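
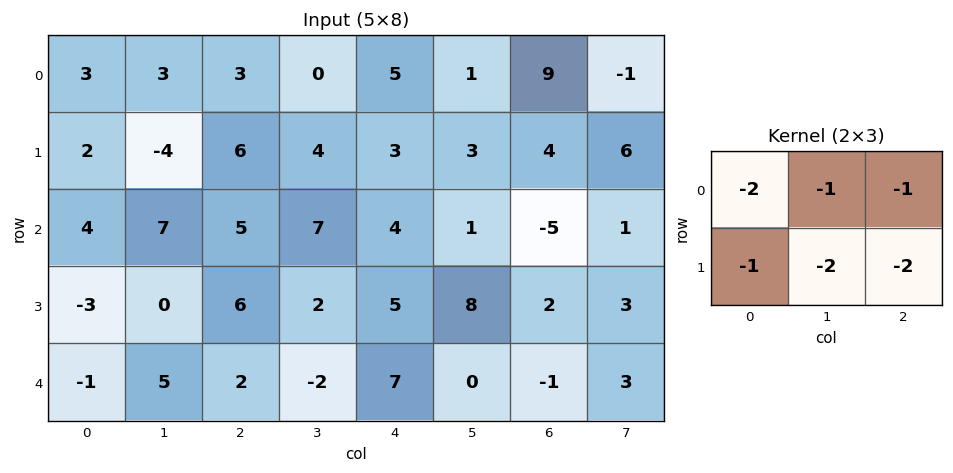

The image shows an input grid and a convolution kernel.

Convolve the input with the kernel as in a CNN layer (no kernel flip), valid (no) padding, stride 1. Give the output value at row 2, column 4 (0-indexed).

The receptive field on the input at this output position is [4 1 -5 / 5 8 2]. Elementwise product with the kernel and sum: 4·-2 + 1·-1 + -5·-1 + 5·-1 + 8·-2 + 2·-2.

-29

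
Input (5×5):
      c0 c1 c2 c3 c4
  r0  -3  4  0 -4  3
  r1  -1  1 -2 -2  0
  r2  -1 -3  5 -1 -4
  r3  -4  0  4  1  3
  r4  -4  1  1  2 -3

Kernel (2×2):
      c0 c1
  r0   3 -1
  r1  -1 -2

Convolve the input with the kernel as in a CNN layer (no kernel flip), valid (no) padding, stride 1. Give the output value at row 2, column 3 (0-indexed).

-6

The receptive field on the input at this output position is [-1 -4 / 1 3]. Elementwise product with the kernel and sum: -1·3 + -4·-1 + 1·-1 + 3·-2.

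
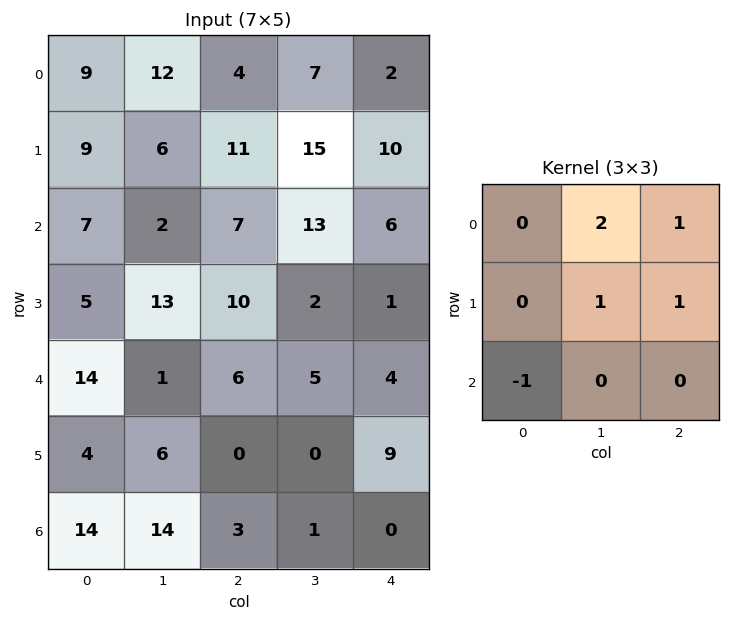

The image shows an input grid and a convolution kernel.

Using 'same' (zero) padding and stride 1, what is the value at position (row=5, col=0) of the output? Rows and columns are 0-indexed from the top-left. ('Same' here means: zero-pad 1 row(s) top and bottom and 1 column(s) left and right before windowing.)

39

The receptive field on the zero-padded input at this output position is [0 14 1 / 0 4 6 / 0 14 14]. Elementwise product with the kernel and sum: 14·2 + 1·1 + 4·1 + 6·1 + 0·-1.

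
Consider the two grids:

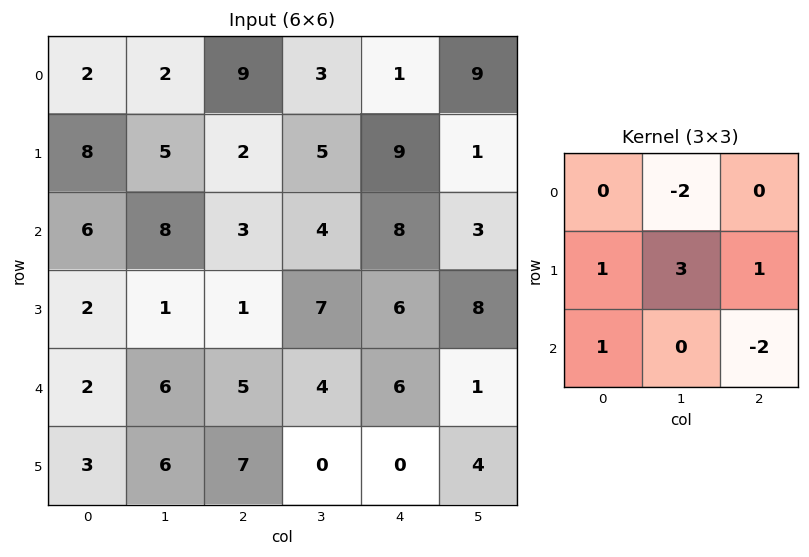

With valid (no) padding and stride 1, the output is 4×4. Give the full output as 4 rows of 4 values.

Output[0,0]: The receptive field on the input at this output position is [2 2 9 / 8 5 2 / 6 8 3]. Elementwise product with the kernel and sum: 2·-2 + 8·1 + 5·3 + 2·1 + 6·1 + 3·-2.

21 -2 7 29
23 4 2 4
-18 3 13 19
12 29 16 3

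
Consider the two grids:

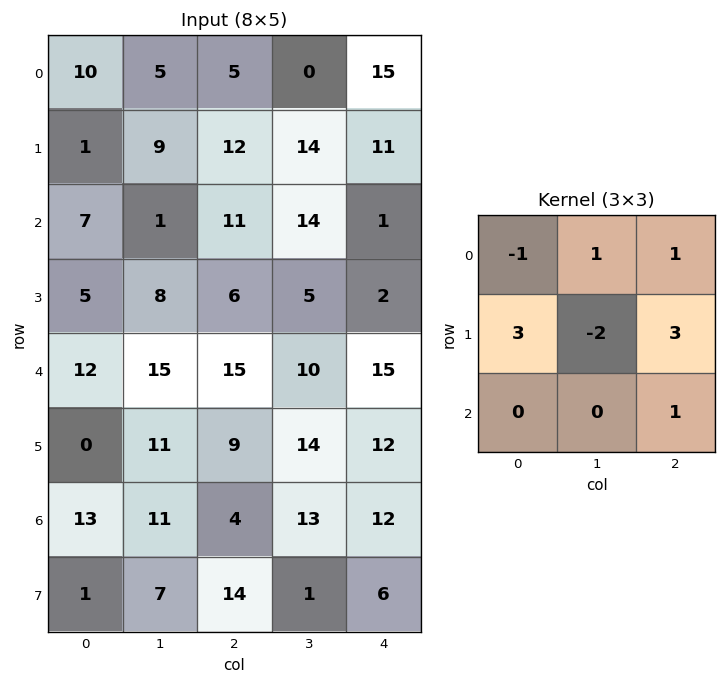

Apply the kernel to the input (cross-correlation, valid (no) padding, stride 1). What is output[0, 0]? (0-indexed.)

32

The receptive field on the input at this output position is [10 5 5 / 1 9 12 / 7 1 11]. Elementwise product with the kernel and sum: 10·-1 + 5·1 + 5·1 + 1·3 + 9·-2 + 12·3 + 11·1.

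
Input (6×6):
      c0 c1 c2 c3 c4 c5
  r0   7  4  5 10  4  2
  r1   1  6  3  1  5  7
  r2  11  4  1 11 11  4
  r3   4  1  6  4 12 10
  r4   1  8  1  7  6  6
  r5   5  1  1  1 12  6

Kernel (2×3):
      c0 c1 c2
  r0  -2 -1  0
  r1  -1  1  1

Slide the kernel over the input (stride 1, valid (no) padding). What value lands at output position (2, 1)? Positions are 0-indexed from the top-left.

0

The receptive field on the input at this output position is [4 1 11 / 1 6 4]. Elementwise product with the kernel and sum: 4·-2 + 1·-1 + 1·-1 + 6·1 + 4·1.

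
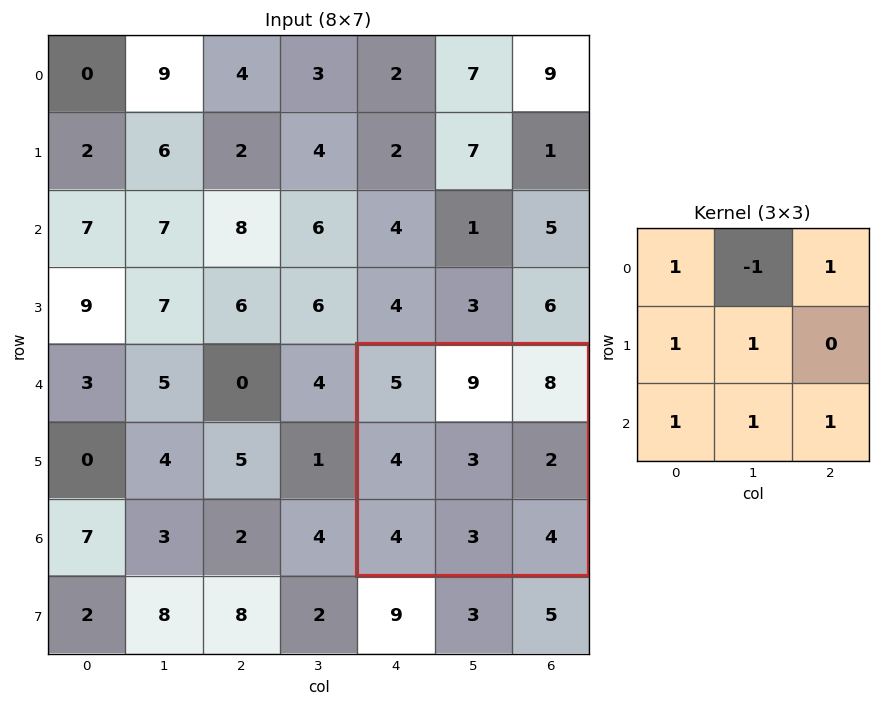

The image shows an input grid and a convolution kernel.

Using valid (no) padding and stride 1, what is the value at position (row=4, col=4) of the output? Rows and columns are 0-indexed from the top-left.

22

The receptive field on the input at this output position is [5 9 8 / 4 3 2 / 4 3 4]. Elementwise product with the kernel and sum: 5·1 + 9·-1 + 8·1 + 4·1 + 3·1 + 4·1 + 3·1 + 4·1.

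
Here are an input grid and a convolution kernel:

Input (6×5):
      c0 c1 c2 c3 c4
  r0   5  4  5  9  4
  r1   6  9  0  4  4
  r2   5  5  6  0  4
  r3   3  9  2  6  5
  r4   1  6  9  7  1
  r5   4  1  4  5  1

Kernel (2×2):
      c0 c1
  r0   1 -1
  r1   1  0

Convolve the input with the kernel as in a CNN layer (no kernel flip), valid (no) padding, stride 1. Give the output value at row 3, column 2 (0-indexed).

5

The receptive field on the input at this output position is [2 6 / 9 7]. Elementwise product with the kernel and sum: 2·1 + 6·-1 + 9·1.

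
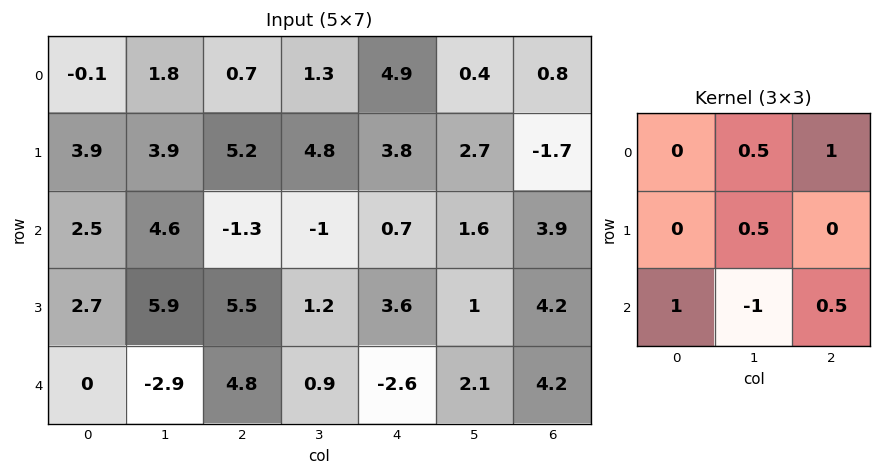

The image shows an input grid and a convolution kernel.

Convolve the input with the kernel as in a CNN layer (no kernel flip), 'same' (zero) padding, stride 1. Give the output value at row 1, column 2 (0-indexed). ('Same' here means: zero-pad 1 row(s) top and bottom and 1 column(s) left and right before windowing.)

The receptive field on the zero-padded input at this output position is [1.8 0.7 1.3 / 3.9 5.2 4.8 / 4.6 -1.3 -1]. Elementwise product with the kernel and sum: 0.7·0.5 + 1.3·1 + 5.2·0.5 + 4.6·1 + -1.3·-1 + -1·0.5.

9.65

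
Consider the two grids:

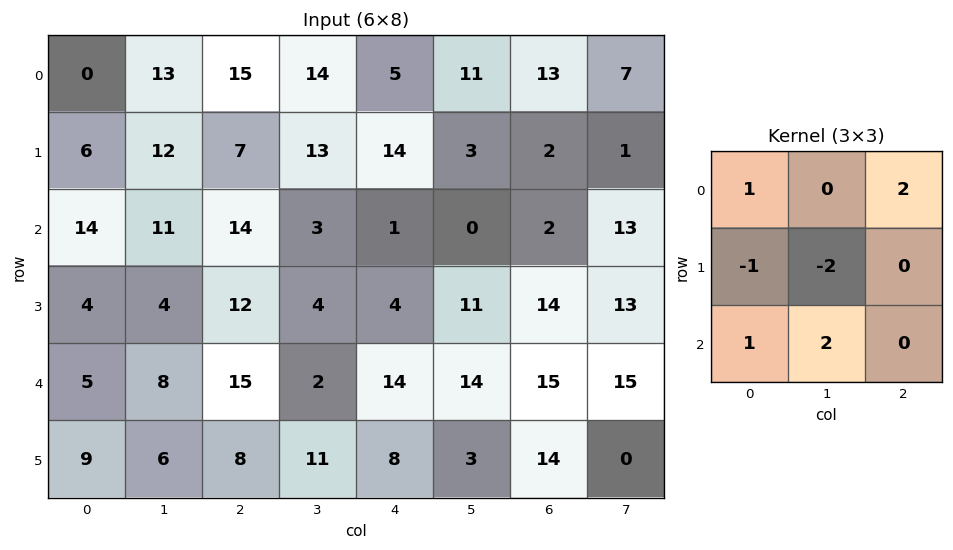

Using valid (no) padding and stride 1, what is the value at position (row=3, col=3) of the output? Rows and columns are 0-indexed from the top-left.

The receptive field on the input at this output position is [4 4 11 / 2 14 14 / 11 8 3]. Elementwise product with the kernel and sum: 4·1 + 11·2 + 2·-1 + 14·-2 + 11·1 + 8·2.

23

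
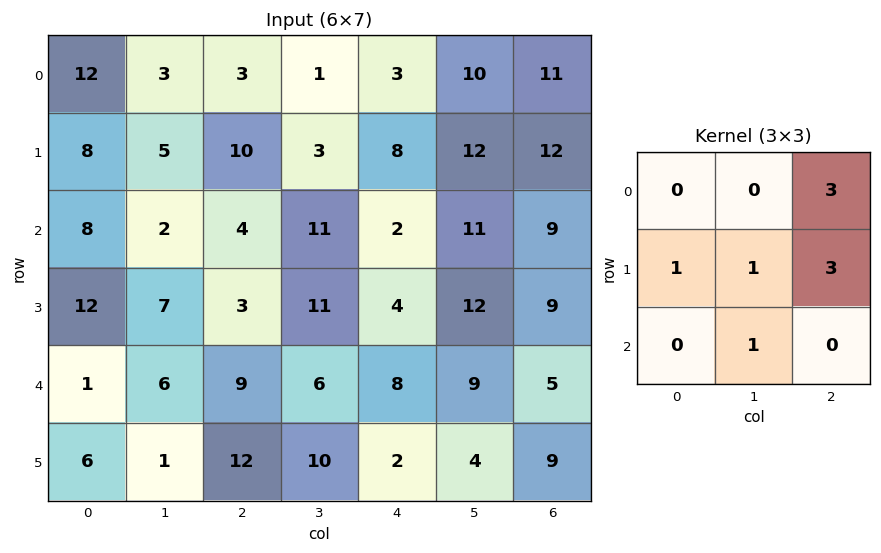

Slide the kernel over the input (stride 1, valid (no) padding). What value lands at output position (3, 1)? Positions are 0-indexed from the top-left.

78

The receptive field on the input at this output position is [7 3 11 / 6 9 6 / 1 12 10]. Elementwise product with the kernel and sum: 11·3 + 6·1 + 9·1 + 6·3 + 12·1.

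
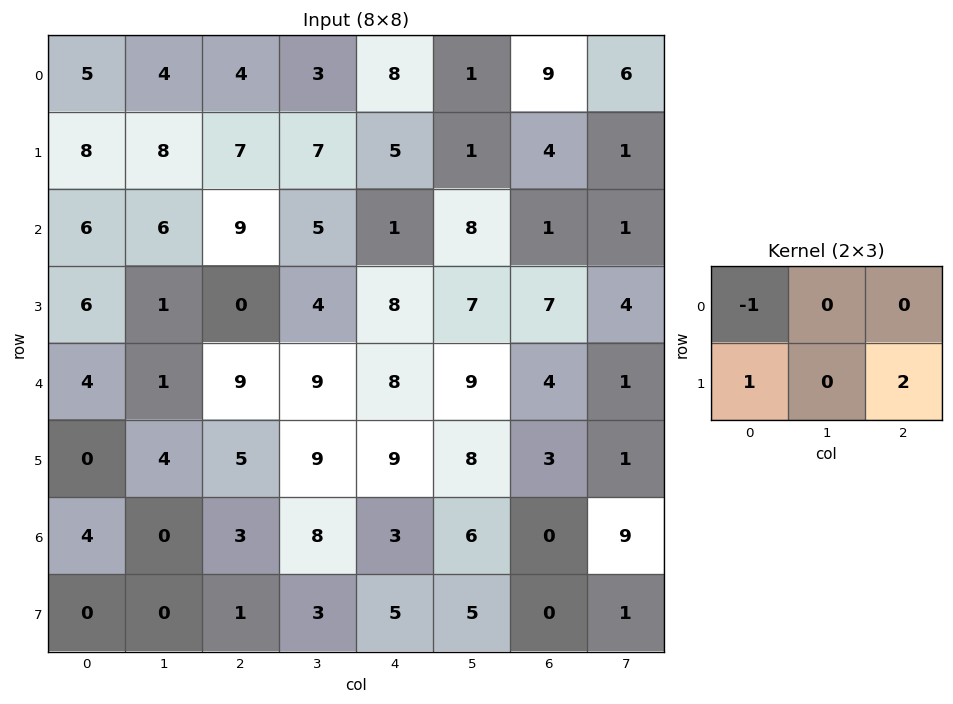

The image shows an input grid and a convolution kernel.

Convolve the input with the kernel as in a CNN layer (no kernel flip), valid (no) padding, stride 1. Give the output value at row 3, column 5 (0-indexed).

4

The receptive field on the input at this output position is [7 7 4 / 9 4 1]. Elementwise product with the kernel and sum: 7·-1 + 9·1 + 1·2.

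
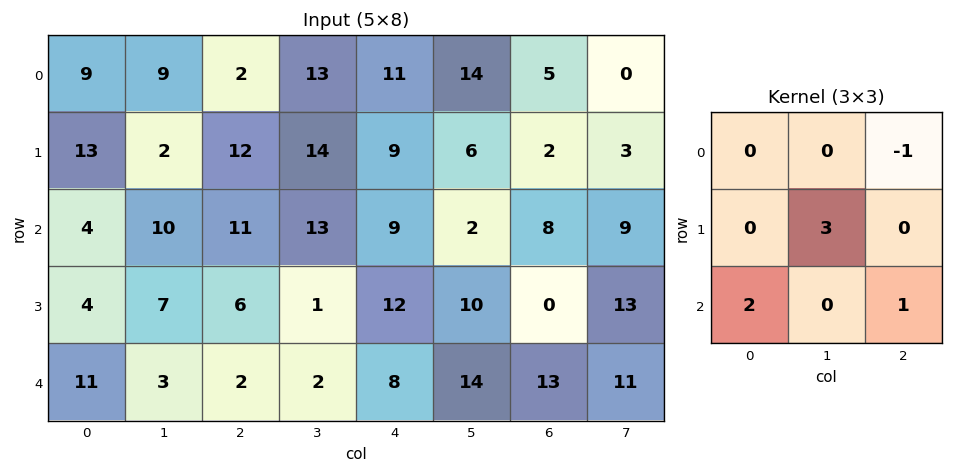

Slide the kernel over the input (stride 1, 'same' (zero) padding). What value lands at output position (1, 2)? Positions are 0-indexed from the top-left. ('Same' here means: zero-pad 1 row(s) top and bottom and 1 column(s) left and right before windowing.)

The receptive field on the zero-padded input at this output position is [9 2 13 / 2 12 14 / 10 11 13]. Elementwise product with the kernel and sum: 13·-1 + 12·3 + 10·2 + 13·1.

56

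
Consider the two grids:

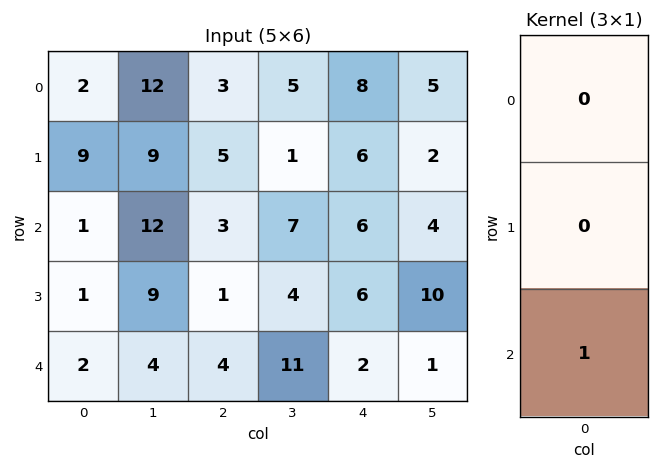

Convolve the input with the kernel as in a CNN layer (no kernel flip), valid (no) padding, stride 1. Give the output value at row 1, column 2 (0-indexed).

The receptive field on the input at this output position is [5 / 3 / 1]. Elementwise product with the kernel and sum: 1·1.

1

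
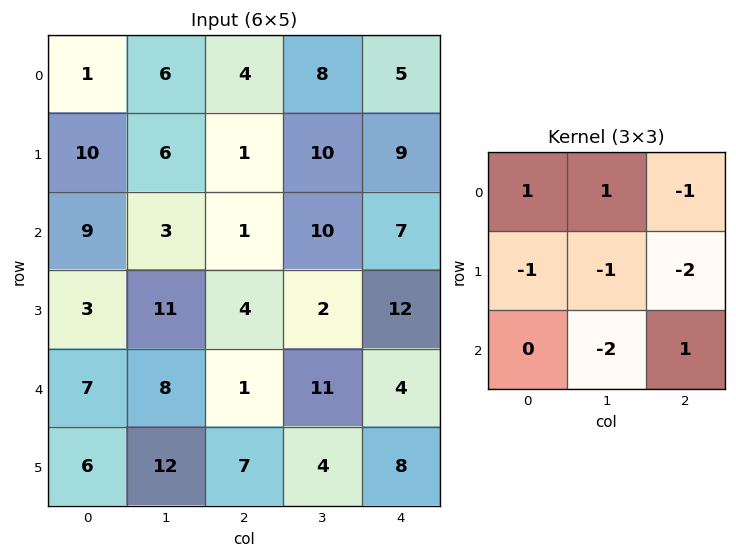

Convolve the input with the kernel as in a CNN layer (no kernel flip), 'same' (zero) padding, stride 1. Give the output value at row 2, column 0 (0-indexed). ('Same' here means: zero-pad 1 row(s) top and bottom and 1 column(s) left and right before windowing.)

The receptive field on the zero-padded input at this output position is [0 10 6 / 0 9 3 / 0 3 11]. Elementwise product with the kernel and sum: 0·1 + 10·1 + 6·-1 + 0·-1 + 9·-1 + 3·-2 + 3·-2 + 11·1.

-6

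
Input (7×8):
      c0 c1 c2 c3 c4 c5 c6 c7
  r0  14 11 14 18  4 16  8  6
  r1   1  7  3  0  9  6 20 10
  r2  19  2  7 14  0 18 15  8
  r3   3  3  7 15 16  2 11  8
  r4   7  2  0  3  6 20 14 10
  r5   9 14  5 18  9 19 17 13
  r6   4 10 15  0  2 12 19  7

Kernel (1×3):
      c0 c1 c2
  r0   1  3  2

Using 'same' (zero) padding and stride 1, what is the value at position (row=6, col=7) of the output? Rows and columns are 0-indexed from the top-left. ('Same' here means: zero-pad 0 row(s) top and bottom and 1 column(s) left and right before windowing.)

The receptive field on the zero-padded input at this output position is [19 7 0]. Elementwise product with the kernel and sum: 19·1 + 7·3 + 0·2.

40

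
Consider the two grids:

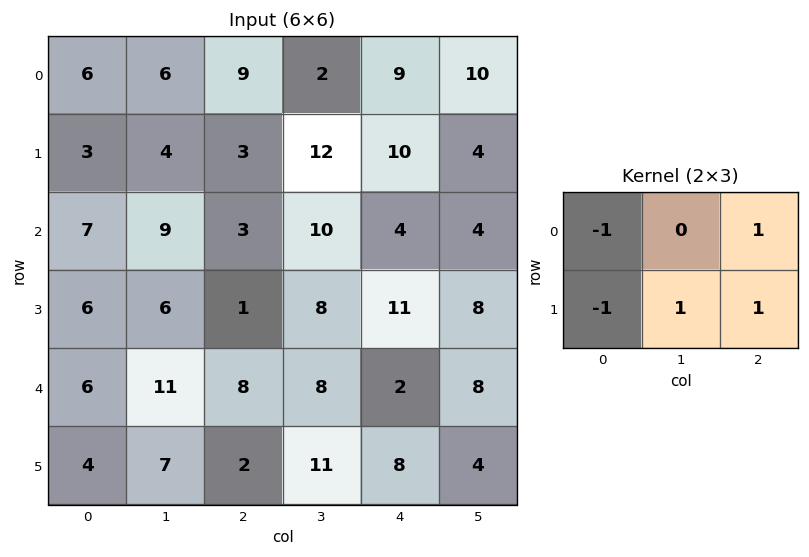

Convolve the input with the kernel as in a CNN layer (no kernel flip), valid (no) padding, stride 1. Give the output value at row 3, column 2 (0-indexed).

12

The receptive field on the input at this output position is [1 8 11 / 8 8 2]. Elementwise product with the kernel and sum: 1·-1 + 11·1 + 8·-1 + 8·1 + 2·1.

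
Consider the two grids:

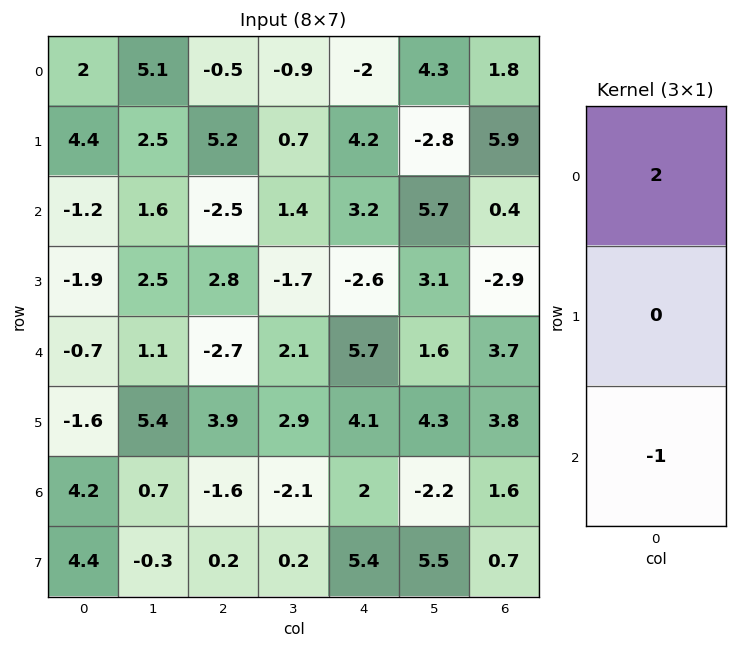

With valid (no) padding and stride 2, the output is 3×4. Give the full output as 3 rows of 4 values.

5.2 1.5 -7.2 3.2
-1.7 -2.3 0.7 -2.9
-5.6 -3.8 9.4 5.8

Output[0,0]: The receptive field on the input at this output position is [2 / 4.4 / -1.2]. Elementwise product with the kernel and sum: 2·2 + -1.2·-1.
Output[0,1]: The receptive field on the input at this output position is [-0.5 / 5.2 / -2.5]. Elementwise product with the kernel and sum: -0.5·2 + -2.5·-1.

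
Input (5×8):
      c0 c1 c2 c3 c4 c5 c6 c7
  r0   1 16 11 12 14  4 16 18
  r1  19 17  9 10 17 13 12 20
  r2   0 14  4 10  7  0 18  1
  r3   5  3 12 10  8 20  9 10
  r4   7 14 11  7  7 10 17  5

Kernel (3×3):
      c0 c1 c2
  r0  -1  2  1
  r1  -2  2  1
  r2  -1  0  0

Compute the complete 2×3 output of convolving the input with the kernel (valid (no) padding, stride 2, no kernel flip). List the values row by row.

Output[0,0]: The receptive field on the input at this output position is [1 16 11 / 19 17 9 / 0 14 4]. Elementwise product with the kernel and sum: 1·-1 + 16·2 + 11·1 + 19·-2 + 17·2 + 9·1 + 0·-1.

47 42 7
33 16 37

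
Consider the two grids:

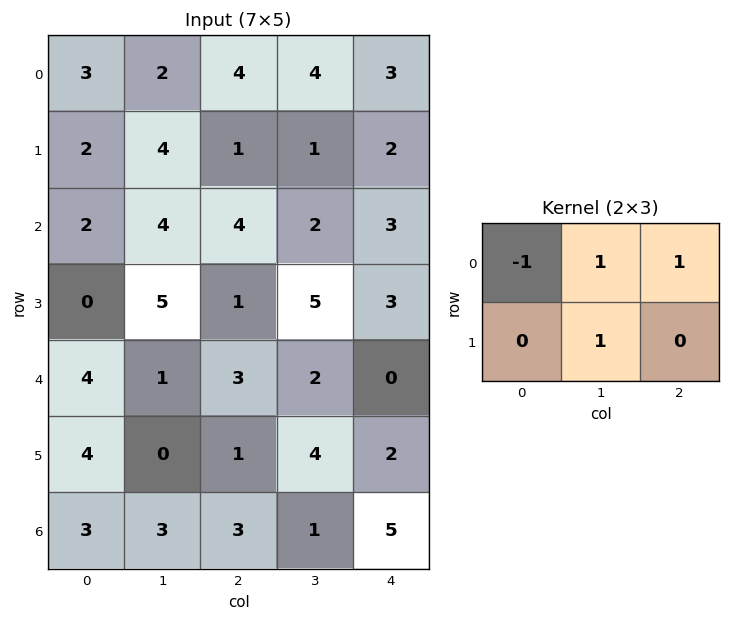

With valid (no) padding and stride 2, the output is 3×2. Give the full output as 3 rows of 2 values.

Output[0,0]: The receptive field on the input at this output position is [3 2 4 / 2 4 1]. Elementwise product with the kernel and sum: 3·-1 + 2·1 + 4·1 + 4·1.
Output[0,1]: The receptive field on the input at this output position is [4 4 3 / 1 1 2]. Elementwise product with the kernel and sum: 4·-1 + 4·1 + 3·1 + 1·1.

7 4
11 6
0 3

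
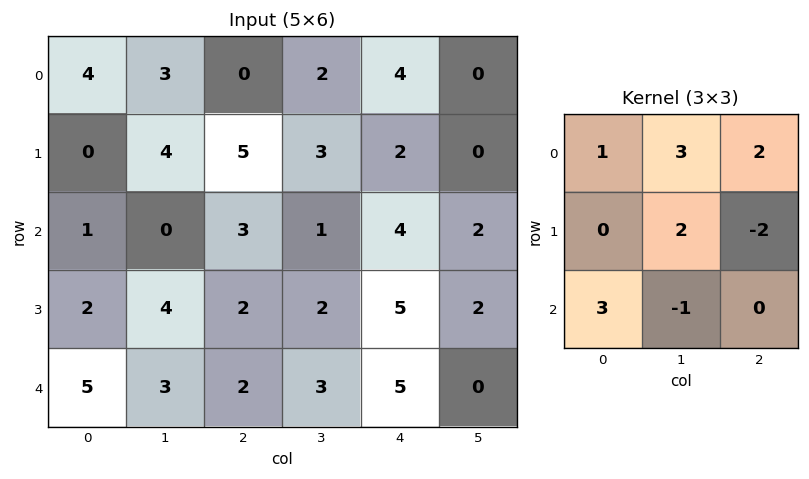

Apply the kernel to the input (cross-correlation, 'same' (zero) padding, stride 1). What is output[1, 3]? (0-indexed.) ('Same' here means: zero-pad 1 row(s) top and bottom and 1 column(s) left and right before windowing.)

24

The receptive field on the zero-padded input at this output position is [0 2 4 / 5 3 2 / 3 1 4]. Elementwise product with the kernel and sum: 0·1 + 2·3 + 4·2 + 3·2 + 2·-2 + 3·3 + 1·-1.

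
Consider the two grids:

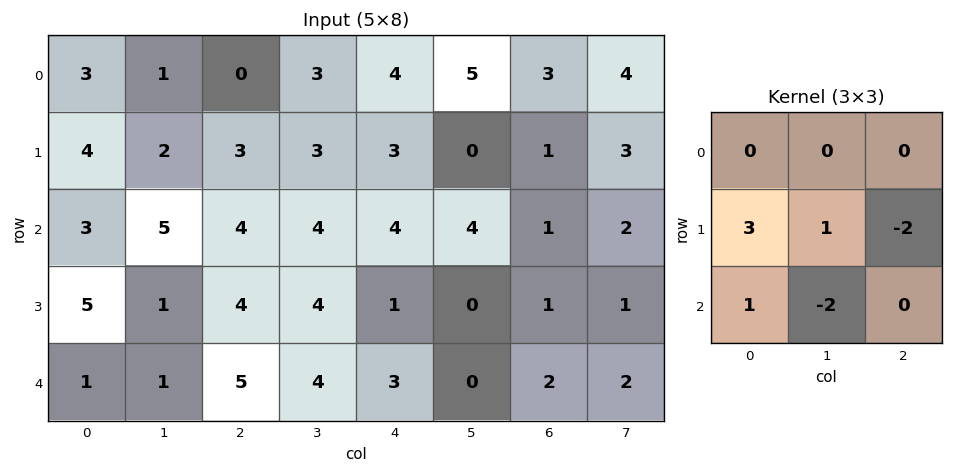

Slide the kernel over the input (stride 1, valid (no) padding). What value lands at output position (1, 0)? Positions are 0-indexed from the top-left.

9

The receptive field on the input at this output position is [4 2 3 / 3 5 4 / 5 1 4]. Elementwise product with the kernel and sum: 3·3 + 5·1 + 4·-2 + 5·1 + 1·-2.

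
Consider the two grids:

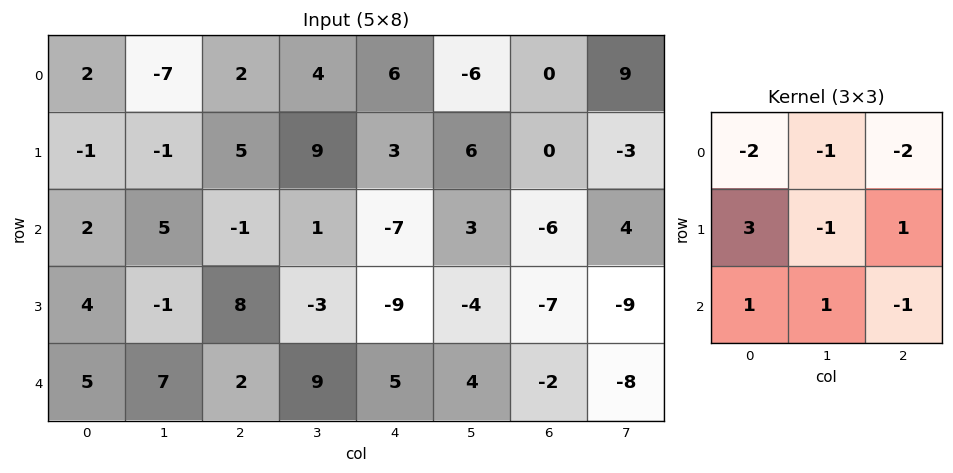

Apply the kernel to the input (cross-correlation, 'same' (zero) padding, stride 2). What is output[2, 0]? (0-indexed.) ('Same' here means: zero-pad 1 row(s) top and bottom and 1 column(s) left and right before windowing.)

The receptive field on the zero-padded input at this output position is [0 4 -1 / 0 5 7 / 0 0 0]. Elementwise product with the kernel and sum: 0·-2 + 4·-1 + -1·-2 + 0·3 + 5·-1 + 7·1 + 0·1 + 0·1 + 0·-1.

0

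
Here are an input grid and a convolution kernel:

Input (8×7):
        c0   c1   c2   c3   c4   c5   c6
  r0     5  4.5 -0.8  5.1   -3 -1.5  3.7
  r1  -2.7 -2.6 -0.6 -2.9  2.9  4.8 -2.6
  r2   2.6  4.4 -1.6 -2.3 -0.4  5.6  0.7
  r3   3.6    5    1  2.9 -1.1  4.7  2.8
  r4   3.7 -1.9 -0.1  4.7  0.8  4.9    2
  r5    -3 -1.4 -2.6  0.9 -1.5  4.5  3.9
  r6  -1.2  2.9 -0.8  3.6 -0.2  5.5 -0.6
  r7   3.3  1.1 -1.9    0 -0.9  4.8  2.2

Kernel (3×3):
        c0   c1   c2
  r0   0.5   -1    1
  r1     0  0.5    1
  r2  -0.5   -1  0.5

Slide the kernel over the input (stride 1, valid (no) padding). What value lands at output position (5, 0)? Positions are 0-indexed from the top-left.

The receptive field on the input at this output position is [-3 -1.4 -2.6 / -1.2 2.9 -0.8 / 3.3 1.1 -1.9]. Elementwise product with the kernel and sum: -3·0.5 + -1.4·-1 + -2.6·1 + 2.9·0.5 + -0.8·1 + 3.3·-0.5 + 1.1·-1 + -1.9·0.5.

-5.75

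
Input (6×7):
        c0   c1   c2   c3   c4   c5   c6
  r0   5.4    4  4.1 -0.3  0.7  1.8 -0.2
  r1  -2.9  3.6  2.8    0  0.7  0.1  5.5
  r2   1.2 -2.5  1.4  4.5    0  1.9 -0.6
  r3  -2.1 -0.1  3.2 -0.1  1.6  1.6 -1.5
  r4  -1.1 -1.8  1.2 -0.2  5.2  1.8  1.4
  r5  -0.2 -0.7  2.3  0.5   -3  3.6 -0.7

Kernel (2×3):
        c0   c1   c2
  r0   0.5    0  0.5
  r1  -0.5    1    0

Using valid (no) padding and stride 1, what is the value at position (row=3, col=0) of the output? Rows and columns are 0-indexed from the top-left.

The receptive field on the input at this output position is [-2.1 -0.1 3.2 / -1.1 -1.8 1.2]. Elementwise product with the kernel and sum: -2.1·0.5 + 3.2·0.5 + -1.1·-0.5 + -1.8·1.

-0.7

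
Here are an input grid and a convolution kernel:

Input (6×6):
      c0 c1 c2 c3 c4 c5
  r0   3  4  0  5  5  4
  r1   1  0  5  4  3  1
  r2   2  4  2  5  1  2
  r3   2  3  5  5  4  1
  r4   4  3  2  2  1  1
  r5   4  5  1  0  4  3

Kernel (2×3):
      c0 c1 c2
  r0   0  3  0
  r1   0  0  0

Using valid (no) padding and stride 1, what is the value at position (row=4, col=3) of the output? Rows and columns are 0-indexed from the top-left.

3

The receptive field on the input at this output position is [2 1 1 / 0 4 3]. Elementwise product with the kernel and sum: 1·3.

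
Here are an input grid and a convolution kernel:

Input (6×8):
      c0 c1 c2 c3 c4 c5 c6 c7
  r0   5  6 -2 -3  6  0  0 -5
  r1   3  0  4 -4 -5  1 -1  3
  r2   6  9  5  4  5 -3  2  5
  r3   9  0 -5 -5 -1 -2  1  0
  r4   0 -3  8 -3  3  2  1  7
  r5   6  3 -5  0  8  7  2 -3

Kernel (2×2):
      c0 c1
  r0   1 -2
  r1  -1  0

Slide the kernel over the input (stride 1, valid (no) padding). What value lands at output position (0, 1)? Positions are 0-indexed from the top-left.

The receptive field on the input at this output position is [6 -2 / 0 4]. Elementwise product with the kernel and sum: 6·1 + -2·-2 + 0·-1.

10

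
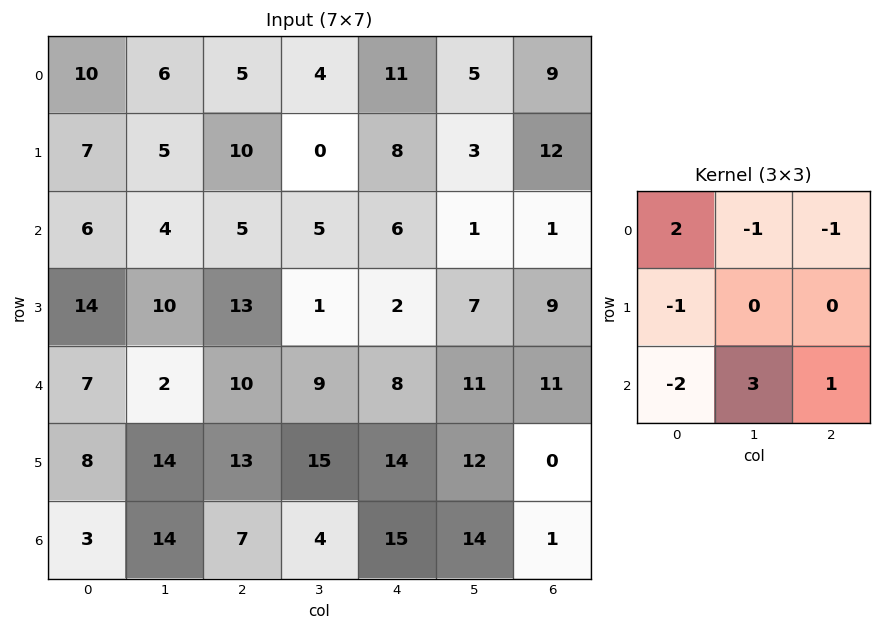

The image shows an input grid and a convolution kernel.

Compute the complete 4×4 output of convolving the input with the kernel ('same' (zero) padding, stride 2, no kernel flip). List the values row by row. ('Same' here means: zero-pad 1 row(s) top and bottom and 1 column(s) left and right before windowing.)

26 14 23 25
40 16 -5 6
14 30 8 -30
-22 -14 0 10

Output[0,0]: The receptive field on the zero-padded input at this output position is [0 0 0 / 0 10 6 / 0 7 5]. Elementwise product with the kernel and sum: 0·2 + 0·-1 + 0·-1 + 0·-1 + 0·-2 + 7·3 + 5·1.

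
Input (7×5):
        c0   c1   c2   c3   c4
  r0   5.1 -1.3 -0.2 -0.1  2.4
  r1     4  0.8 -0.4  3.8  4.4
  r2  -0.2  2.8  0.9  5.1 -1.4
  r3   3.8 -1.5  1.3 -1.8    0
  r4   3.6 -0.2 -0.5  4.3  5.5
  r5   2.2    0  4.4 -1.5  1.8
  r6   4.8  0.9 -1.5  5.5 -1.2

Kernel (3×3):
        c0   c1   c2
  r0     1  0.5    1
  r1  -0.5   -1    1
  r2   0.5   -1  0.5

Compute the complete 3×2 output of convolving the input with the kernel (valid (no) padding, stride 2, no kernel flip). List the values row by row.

Output[0,0]: The receptive field on the input at this output position is [5.1 -1.3 -0.2 / 4 0.8 -0.4 / -0.2 2.8 0.9]. Elementwise product with the kernel and sum: 5.1·1 + -1.3·0.5 + -0.2·1 + 4·-0.5 + 0.8·-1 + -0.4·1 + -0.2·0.5 + 2.8·-1 + 0.9·0.5.

-1.4 -2.4
4.75 1.4
7.05 1.4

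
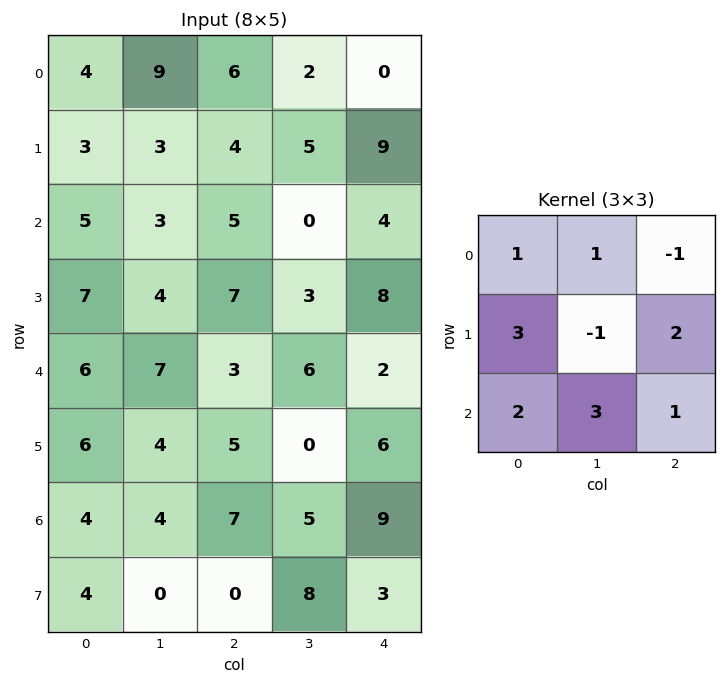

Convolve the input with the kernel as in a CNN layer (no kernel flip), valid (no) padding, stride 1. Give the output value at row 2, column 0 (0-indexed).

The receptive field on the input at this output position is [5 3 5 / 7 4 7 / 6 7 3]. Elementwise product with the kernel and sum: 5·1 + 3·1 + 5·-1 + 7·3 + 4·-1 + 7·2 + 6·2 + 7·3 + 3·1.

70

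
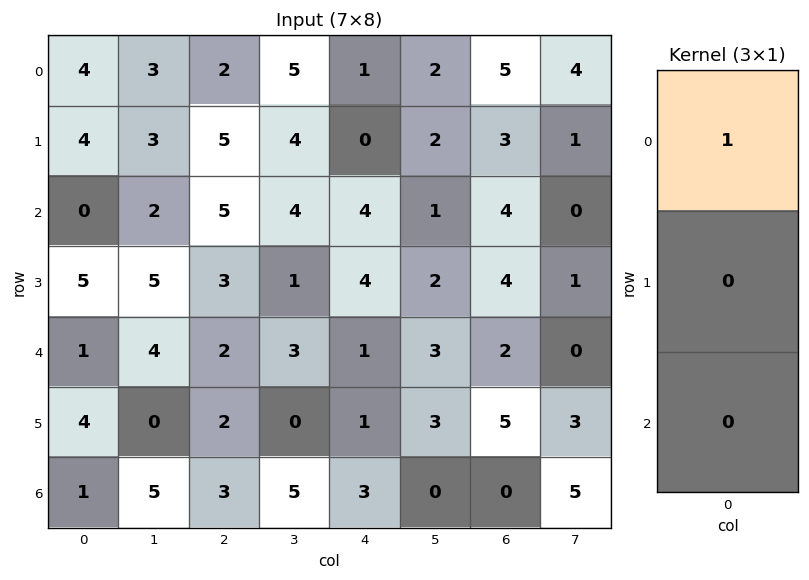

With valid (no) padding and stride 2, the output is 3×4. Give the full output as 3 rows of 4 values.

Output[0,0]: The receptive field on the input at this output position is [4 / 4 / 0]. Elementwise product with the kernel and sum: 4·1.

4 2 1 5
0 5 4 4
1 2 1 2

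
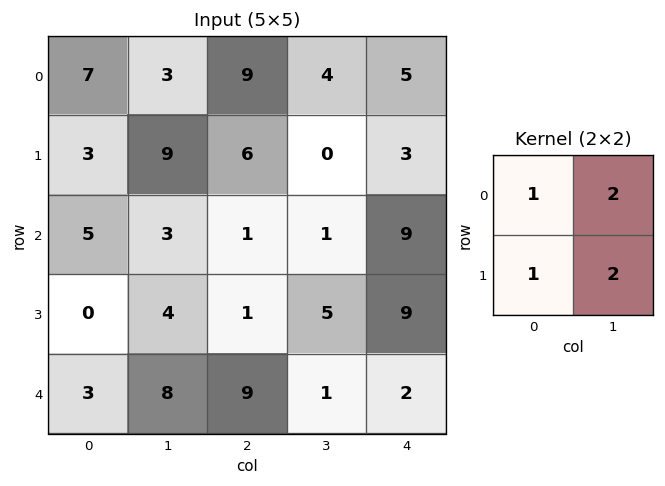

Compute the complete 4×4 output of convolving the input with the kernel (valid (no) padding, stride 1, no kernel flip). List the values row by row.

Output[0,0]: The receptive field on the input at this output position is [7 3 / 3 9]. Elementwise product with the kernel and sum: 7·1 + 3·2 + 3·1 + 9·2.
Output[0,1]: The receptive field on the input at this output position is [3 9 / 9 6]. Elementwise product with the kernel and sum: 3·1 + 9·2 + 9·1 + 6·2.

34 42 23 20
32 26 9 25
19 11 14 42
27 32 22 28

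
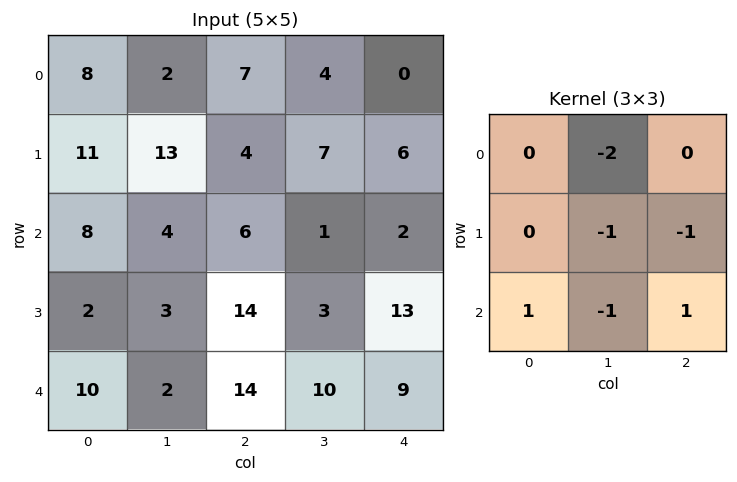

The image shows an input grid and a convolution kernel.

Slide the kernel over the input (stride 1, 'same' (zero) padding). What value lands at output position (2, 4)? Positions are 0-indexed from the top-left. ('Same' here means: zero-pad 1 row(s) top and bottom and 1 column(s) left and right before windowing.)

The receptive field on the zero-padded input at this output position is [7 6 0 / 1 2 0 / 3 13 0]. Elementwise product with the kernel and sum: 6·-2 + 2·-1 + 0·-1 + 3·1 + 13·-1 + 0·1.

-24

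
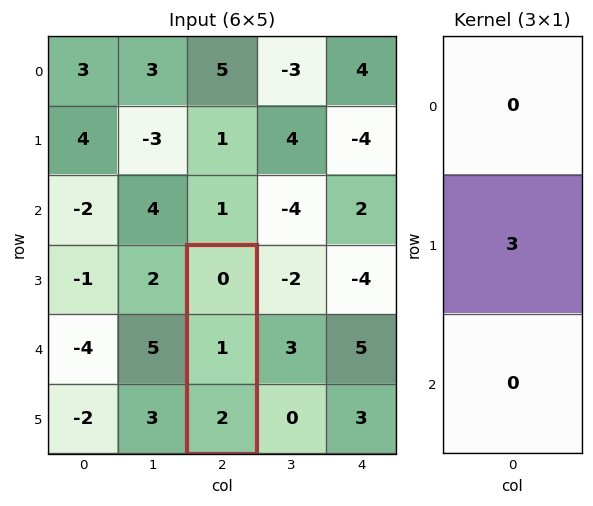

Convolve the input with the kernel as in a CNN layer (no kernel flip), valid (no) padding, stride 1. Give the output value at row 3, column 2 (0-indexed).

3

The receptive field on the input at this output position is [0 / 1 / 2]. Elementwise product with the kernel and sum: 1·3.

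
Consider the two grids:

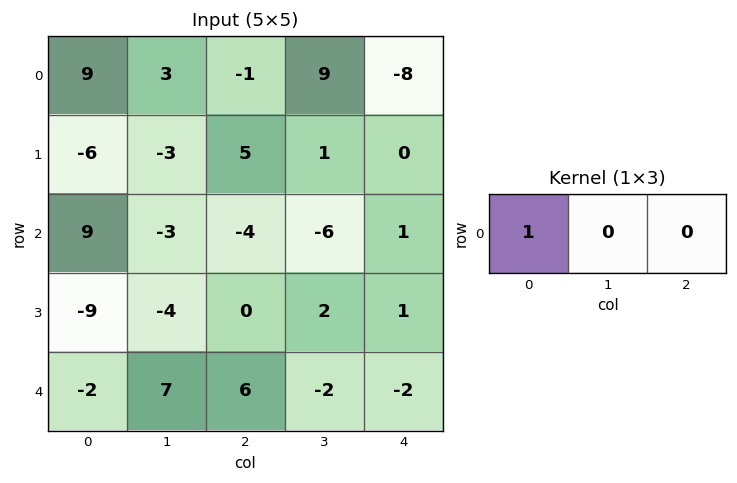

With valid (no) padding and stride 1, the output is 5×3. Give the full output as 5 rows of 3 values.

Output[0,0]: The receptive field on the input at this output position is [9 3 -1]. Elementwise product with the kernel and sum: 9·1.
Output[0,1]: The receptive field on the input at this output position is [3 -1 9]. Elementwise product with the kernel and sum: 3·1.

9 3 -1
-6 -3 5
9 -3 -4
-9 -4 0
-2 7 6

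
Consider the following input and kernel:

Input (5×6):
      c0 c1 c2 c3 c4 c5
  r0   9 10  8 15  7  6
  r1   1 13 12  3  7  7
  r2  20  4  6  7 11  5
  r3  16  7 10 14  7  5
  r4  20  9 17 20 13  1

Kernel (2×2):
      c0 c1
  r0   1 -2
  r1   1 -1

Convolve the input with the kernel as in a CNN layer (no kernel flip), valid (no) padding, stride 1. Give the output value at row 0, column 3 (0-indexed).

-3

The receptive field on the input at this output position is [15 7 / 3 7]. Elementwise product with the kernel and sum: 15·1 + 7·-2 + 3·1 + 7·-1.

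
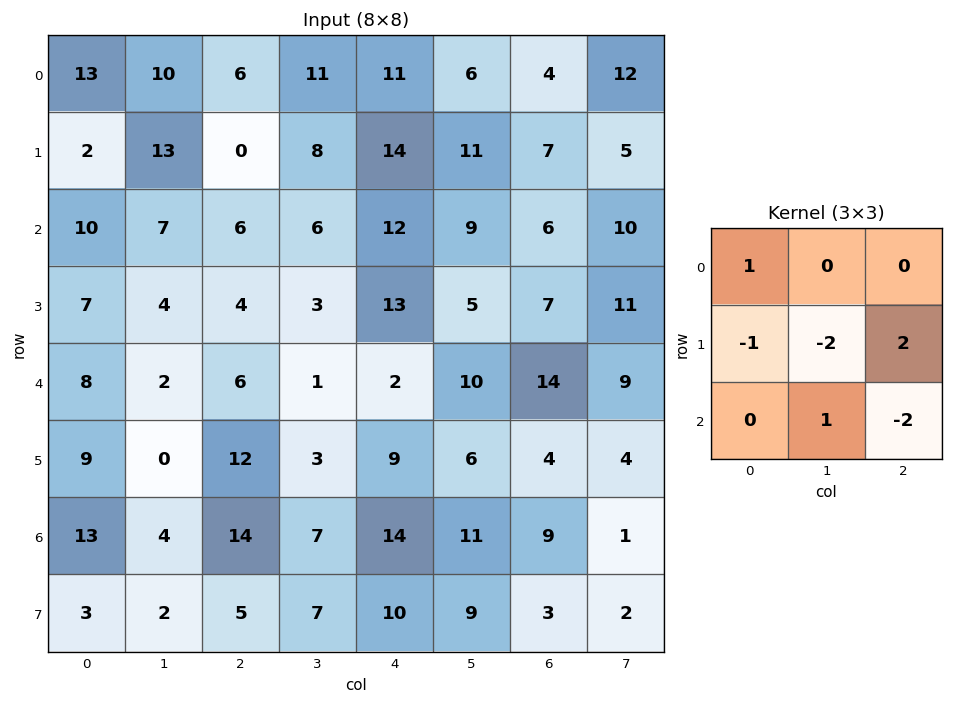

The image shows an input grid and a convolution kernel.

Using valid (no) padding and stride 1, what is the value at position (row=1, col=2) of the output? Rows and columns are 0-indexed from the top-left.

The receptive field on the input at this output position is [0 8 14 / 6 6 12 / 4 3 13]. Elementwise product with the kernel and sum: 0·1 + 6·-1 + 6·-2 + 12·2 + 3·1 + 13·-2.

-17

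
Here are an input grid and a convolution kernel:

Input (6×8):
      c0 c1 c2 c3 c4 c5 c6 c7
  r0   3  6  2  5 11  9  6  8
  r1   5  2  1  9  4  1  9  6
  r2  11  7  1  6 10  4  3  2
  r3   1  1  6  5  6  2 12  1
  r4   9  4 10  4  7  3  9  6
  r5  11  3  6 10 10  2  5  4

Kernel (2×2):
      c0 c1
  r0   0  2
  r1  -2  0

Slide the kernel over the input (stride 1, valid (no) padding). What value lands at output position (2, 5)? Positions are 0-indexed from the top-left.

2

The receptive field on the input at this output position is [4 3 / 2 12]. Elementwise product with the kernel and sum: 3·2 + 2·-2.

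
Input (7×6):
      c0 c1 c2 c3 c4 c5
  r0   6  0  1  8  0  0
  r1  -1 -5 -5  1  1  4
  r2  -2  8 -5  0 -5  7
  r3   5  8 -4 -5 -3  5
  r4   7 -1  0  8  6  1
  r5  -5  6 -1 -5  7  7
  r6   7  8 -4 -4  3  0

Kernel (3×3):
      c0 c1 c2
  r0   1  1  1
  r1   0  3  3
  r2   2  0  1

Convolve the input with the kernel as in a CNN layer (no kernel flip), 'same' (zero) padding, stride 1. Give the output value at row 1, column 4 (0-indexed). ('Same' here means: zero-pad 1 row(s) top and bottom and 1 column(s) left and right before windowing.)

The receptive field on the zero-padded input at this output position is [8 0 0 / 1 1 4 / 0 -5 7]. Elementwise product with the kernel and sum: 8·1 + 0·1 + 0·1 + 1·3 + 4·3 + 0·2 + 7·1.

30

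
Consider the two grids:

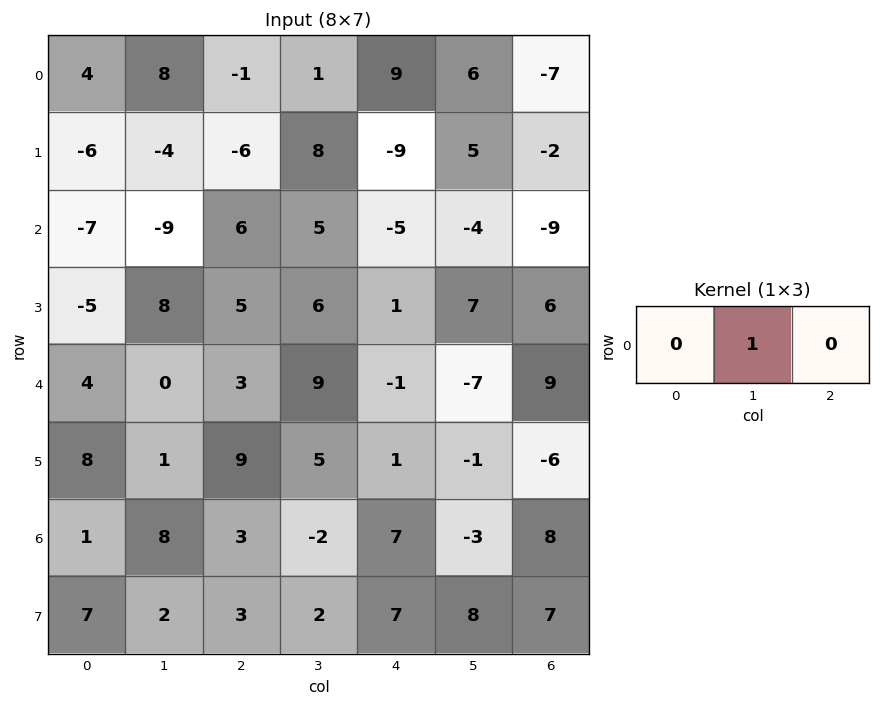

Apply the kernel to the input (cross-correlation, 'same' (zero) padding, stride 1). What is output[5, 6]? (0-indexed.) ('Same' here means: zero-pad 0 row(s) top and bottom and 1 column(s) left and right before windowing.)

-6

The receptive field on the zero-padded input at this output position is [-1 -6 0]. Elementwise product with the kernel and sum: -6·1.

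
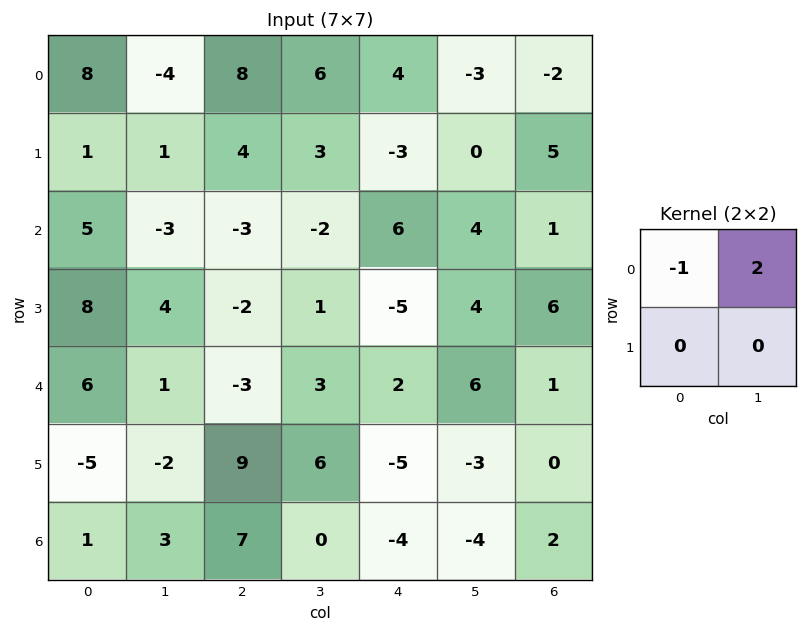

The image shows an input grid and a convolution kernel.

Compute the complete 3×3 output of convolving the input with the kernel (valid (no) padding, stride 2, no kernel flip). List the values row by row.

Output[0,0]: The receptive field on the input at this output position is [8 -4 / 1 1]. Elementwise product with the kernel and sum: 8·-1 + -4·2.
Output[0,1]: The receptive field on the input at this output position is [8 6 / 4 3]. Elementwise product with the kernel and sum: 8·-1 + 6·2.

-16 4 -10
-11 -1 2
-4 9 10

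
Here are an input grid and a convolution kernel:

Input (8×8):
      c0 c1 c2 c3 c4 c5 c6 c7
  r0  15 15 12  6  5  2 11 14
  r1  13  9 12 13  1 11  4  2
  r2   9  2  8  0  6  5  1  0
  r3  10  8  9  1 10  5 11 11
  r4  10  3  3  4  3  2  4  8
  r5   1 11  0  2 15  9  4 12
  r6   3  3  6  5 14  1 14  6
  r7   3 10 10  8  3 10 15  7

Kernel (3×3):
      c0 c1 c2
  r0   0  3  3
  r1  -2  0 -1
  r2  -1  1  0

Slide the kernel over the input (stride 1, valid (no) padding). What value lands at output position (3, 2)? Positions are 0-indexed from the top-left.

The receptive field on the input at this output position is [9 1 10 / 3 4 3 / 0 2 15]. Elementwise product with the kernel and sum: 1·3 + 10·3 + 3·-2 + 3·-1 + 0·-1 + 2·1.

26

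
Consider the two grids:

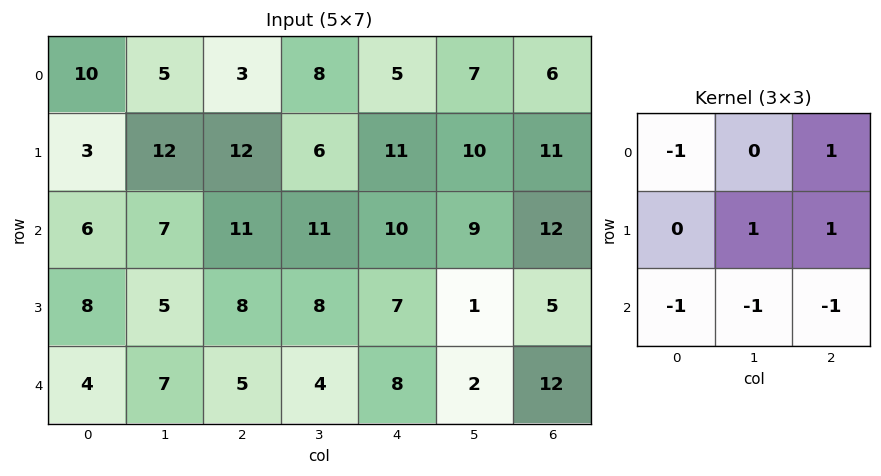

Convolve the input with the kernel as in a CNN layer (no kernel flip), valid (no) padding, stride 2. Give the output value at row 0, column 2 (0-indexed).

The receptive field on the input at this output position is [5 7 6 / 11 10 11 / 10 9 12]. Elementwise product with the kernel and sum: 5·-1 + 6·1 + 10·1 + 11·1 + 10·-1 + 9·-1 + 12·-1.

-9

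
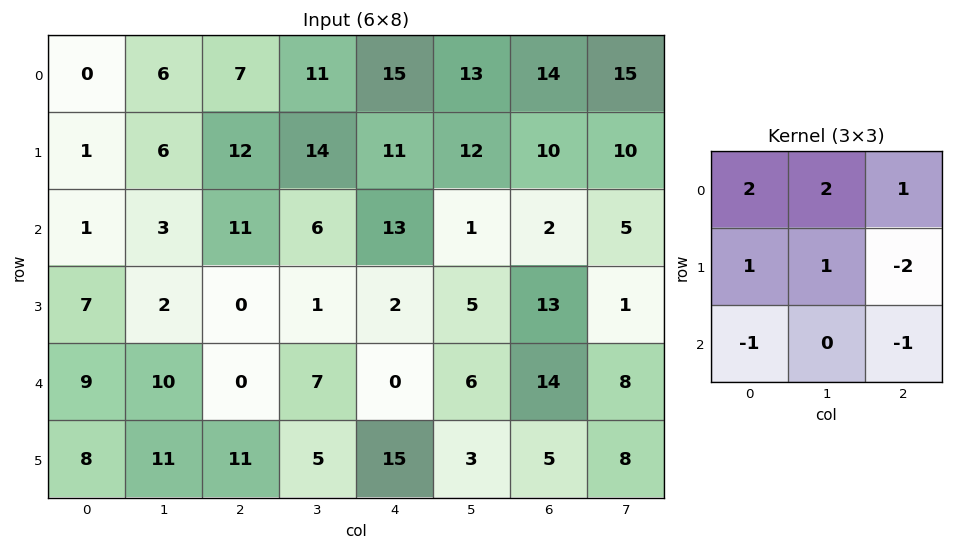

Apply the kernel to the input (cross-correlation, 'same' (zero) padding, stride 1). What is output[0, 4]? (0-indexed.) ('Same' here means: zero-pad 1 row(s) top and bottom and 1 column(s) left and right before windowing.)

-26

The receptive field on the zero-padded input at this output position is [0 0 0 / 11 15 13 / 14 11 12]. Elementwise product with the kernel and sum: 0·2 + 0·2 + 0·1 + 11·1 + 15·1 + 13·-2 + 14·-1 + 12·-1.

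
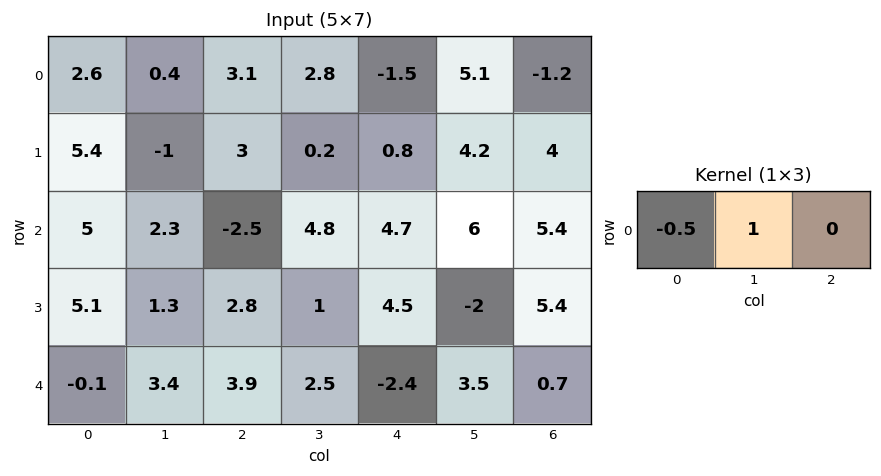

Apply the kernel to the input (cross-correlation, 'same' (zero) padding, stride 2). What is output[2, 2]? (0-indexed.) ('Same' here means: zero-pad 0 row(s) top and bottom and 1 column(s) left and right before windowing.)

The receptive field on the zero-padded input at this output position is [2.5 -2.4 3.5]. Elementwise product with the kernel and sum: 2.5·-0.5 + -2.4·1.

-3.65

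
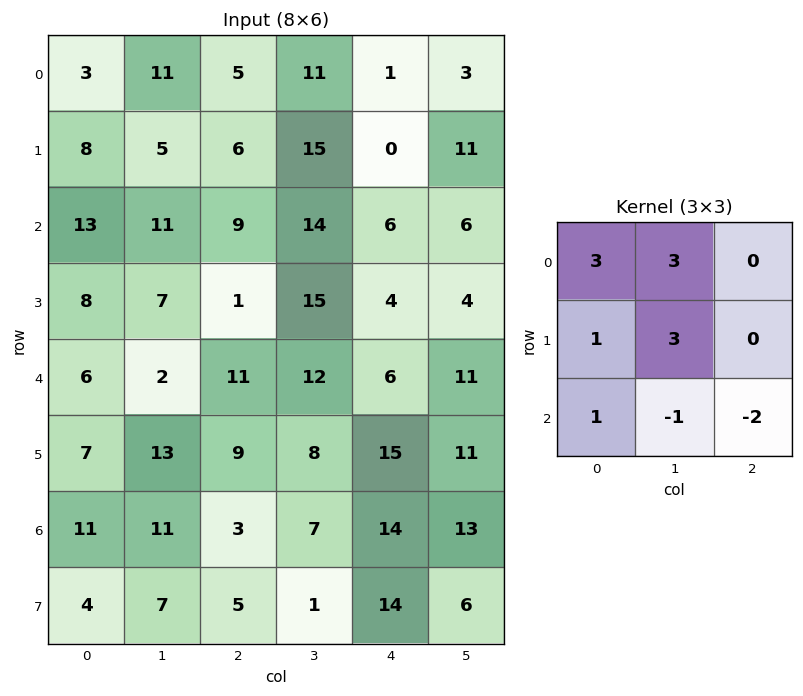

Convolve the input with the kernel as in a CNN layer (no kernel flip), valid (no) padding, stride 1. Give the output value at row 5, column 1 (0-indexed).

86

The receptive field on the input at this output position is [13 9 8 / 11 3 7 / 7 5 1]. Elementwise product with the kernel and sum: 13·3 + 9·3 + 11·1 + 3·3 + 7·1 + 5·-1 + 1·-2.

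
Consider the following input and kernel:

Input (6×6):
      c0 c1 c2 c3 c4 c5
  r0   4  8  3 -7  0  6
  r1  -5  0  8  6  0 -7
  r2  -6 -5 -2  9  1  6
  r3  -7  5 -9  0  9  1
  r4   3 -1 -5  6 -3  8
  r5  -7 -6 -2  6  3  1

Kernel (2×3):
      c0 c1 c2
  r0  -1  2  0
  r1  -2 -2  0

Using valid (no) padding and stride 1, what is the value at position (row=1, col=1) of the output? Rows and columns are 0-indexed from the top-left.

The receptive field on the input at this output position is [0 8 6 / -5 -2 9]. Elementwise product with the kernel and sum: 0·-1 + 8·2 + -5·-2 + -2·-2.

30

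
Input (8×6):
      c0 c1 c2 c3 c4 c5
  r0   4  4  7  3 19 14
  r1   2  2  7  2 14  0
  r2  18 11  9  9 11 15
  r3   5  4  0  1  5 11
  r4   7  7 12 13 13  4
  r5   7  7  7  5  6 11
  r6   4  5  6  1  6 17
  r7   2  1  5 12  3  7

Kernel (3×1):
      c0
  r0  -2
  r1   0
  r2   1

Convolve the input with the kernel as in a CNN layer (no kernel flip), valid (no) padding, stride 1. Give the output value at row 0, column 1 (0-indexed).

The receptive field on the input at this output position is [4 / 2 / 11]. Elementwise product with the kernel and sum: 4·-2 + 11·1.

3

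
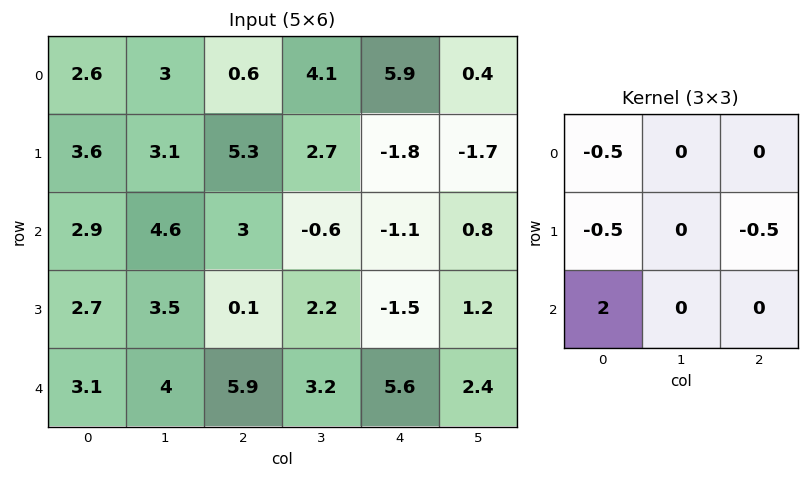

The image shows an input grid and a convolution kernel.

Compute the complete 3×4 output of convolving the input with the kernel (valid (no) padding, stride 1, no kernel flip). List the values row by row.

Output[0,0]: The receptive field on the input at this output position is [2.6 3 0.6 / 3.6 3.1 5.3 / 2.9 4.6 3]. Elementwise product with the kernel and sum: 2.6·-0.5 + 3.6·-0.5 + 5.3·-0.5 + 2.9·2.

0.05 4.8 3.95 -3.75
0.65 3.45 -3.4 2.95
3.35 2.85 11 5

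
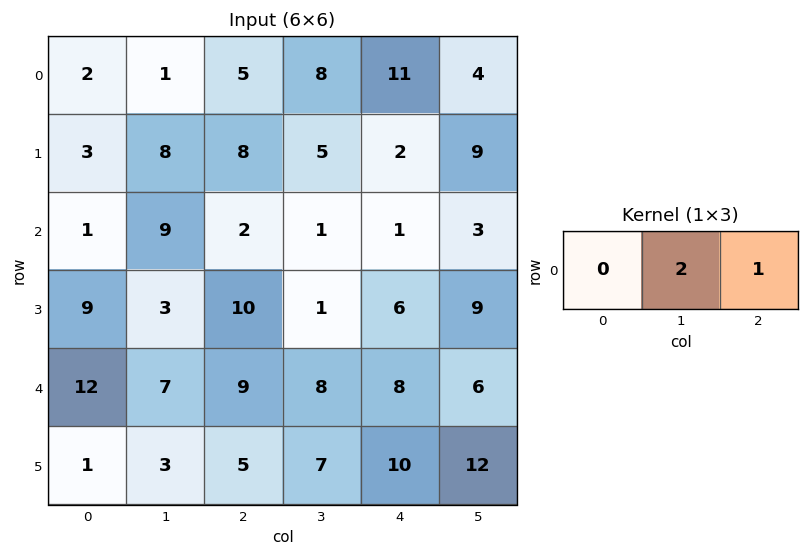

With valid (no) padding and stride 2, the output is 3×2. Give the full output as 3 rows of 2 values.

7 27
20 3
23 24

Output[0,0]: The receptive field on the input at this output position is [2 1 5]. Elementwise product with the kernel and sum: 1·2 + 5·1.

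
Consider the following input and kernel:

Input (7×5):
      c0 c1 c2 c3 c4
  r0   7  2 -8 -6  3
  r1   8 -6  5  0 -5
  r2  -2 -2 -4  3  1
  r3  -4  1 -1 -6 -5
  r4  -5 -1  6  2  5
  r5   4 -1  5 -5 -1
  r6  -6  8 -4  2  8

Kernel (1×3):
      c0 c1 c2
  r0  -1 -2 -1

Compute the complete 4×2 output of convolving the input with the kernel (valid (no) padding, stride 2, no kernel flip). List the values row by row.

-3 17
10 -3
1 -15
-6 -8

Output[0,0]: The receptive field on the input at this output position is [7 2 -8]. Elementwise product with the kernel and sum: 7·-1 + 2·-2 + -8·-1.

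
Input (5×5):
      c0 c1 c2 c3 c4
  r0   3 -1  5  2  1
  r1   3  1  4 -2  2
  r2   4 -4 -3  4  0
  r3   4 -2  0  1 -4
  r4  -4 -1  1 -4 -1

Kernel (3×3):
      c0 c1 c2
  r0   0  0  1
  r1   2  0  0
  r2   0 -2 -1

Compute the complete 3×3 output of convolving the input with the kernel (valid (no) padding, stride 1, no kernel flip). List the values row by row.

Output[0,0]: The receptive field on the input at this output position is [3 -1 5 / 3 1 4 / 4 -4 -3]. Elementwise product with the kernel and sum: 5·1 + 3·2 + -4·-2 + -3·-1.

22 6 1
16 -11 -2
6 2 9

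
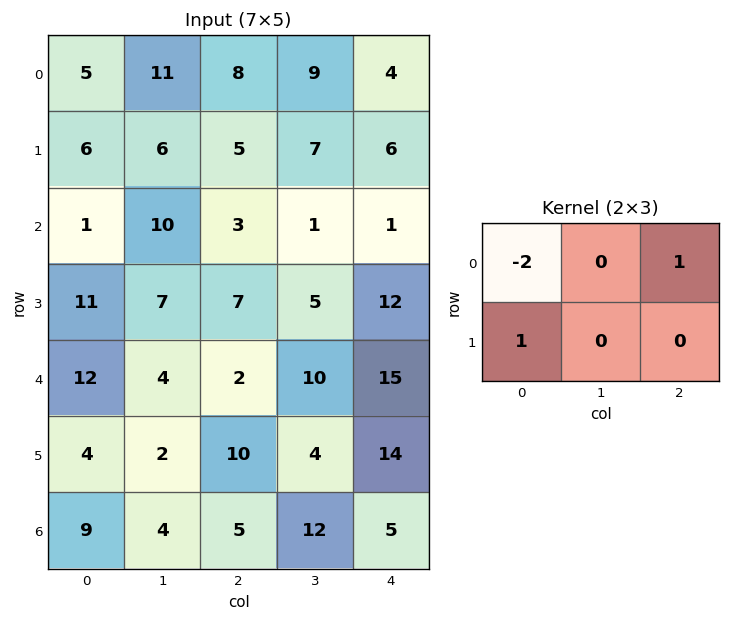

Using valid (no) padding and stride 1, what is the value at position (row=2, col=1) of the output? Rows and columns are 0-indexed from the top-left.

-12

The receptive field on the input at this output position is [10 3 1 / 7 7 5]. Elementwise product with the kernel and sum: 10·-2 + 1·1 + 7·1.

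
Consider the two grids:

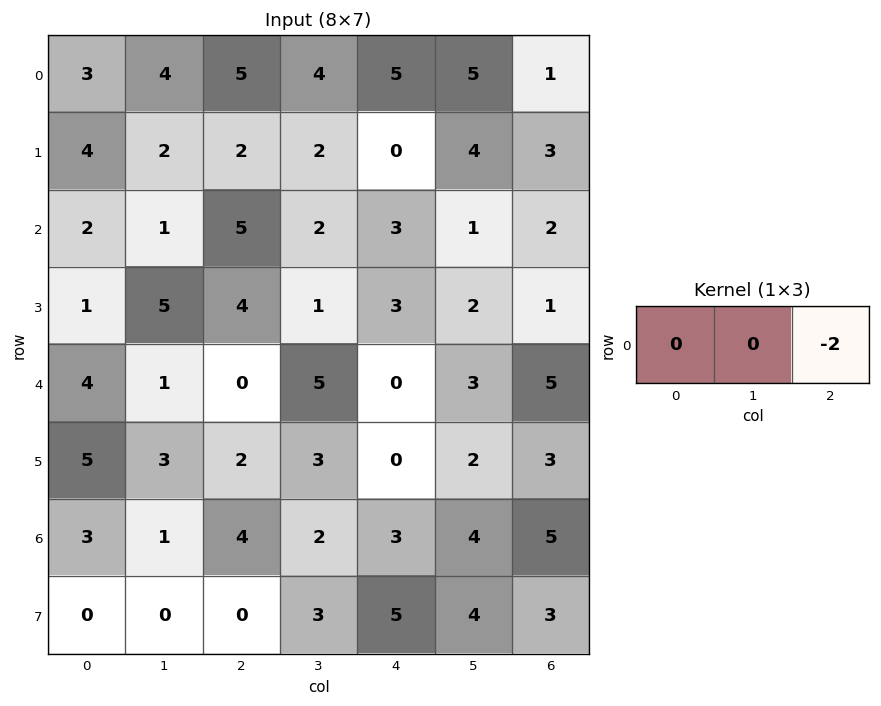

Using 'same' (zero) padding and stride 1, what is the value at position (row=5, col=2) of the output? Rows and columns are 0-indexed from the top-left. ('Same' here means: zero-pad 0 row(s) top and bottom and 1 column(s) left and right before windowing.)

The receptive field on the zero-padded input at this output position is [3 2 3]. Elementwise product with the kernel and sum: 3·-2.

-6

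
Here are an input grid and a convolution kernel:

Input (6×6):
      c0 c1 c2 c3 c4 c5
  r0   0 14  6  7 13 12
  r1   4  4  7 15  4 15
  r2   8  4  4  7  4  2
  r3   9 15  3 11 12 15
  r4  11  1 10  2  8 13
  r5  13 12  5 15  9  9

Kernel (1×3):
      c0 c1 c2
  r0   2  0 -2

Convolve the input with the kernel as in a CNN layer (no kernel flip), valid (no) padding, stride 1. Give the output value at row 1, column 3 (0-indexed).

The receptive field on the input at this output position is [15 4 15]. Elementwise product with the kernel and sum: 15·2 + 15·-2.

0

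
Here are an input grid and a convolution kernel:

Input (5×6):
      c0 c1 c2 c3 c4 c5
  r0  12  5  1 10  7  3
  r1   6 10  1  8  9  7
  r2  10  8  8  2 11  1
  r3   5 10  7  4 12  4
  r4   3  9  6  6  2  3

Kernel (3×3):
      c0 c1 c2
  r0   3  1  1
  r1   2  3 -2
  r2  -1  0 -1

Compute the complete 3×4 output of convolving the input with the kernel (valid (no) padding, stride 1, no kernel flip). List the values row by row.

64 23 9 66
45 61 1 67
63 52 31 45

Output[0,0]: The receptive field on the input at this output position is [12 5 1 / 6 10 1 / 10 8 8]. Elementwise product with the kernel and sum: 12·3 + 5·1 + 1·1 + 6·2 + 10·3 + 1·-2 + 10·-1 + 8·-1.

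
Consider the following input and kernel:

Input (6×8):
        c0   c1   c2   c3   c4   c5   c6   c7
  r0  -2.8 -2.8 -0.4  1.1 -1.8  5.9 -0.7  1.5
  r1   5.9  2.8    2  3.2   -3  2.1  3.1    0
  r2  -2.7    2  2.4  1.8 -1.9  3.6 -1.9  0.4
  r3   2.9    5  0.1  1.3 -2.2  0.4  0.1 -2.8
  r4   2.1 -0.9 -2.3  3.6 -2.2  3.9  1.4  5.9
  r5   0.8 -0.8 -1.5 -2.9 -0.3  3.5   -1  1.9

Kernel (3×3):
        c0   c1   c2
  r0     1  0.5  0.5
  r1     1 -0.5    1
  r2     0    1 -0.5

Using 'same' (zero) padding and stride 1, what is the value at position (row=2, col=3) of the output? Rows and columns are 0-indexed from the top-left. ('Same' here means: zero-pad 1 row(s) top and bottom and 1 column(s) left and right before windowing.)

4.1

The receptive field on the zero-padded input at this output position is [2 3.2 -3 / 2.4 1.8 -1.9 / 0.1 1.3 -2.2]. Elementwise product with the kernel and sum: 2·1 + 3.2·0.5 + -3·0.5 + 2.4·1 + 1.8·-0.5 + -1.9·1 + 1.3·1 + -2.2·-0.5.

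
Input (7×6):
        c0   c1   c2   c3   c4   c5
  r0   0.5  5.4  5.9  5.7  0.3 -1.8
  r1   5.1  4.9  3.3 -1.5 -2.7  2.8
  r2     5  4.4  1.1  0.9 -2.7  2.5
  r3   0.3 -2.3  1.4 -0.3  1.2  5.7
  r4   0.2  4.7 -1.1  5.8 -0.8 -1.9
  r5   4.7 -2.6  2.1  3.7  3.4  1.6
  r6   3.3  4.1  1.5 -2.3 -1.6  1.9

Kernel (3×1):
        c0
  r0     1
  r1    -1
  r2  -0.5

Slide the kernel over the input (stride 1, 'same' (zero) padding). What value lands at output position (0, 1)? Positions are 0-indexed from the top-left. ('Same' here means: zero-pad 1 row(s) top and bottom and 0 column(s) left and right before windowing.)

The receptive field on the zero-padded input at this output position is [0 / 5.4 / 4.9]. Elementwise product with the kernel and sum: 0·1 + 5.4·-1 + 4.9·-0.5.

-7.85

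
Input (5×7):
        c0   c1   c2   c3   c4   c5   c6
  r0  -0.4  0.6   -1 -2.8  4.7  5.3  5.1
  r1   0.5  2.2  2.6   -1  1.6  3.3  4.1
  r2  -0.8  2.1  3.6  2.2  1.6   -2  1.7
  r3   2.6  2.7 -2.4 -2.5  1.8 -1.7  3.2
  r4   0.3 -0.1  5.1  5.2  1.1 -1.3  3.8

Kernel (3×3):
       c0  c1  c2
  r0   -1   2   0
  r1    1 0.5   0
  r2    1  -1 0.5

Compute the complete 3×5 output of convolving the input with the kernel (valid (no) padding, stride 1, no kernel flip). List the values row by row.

2.1 0.5 -0.3 11.6 13.6
2.85 10.75 1.1 2.05 10.7
11.9 4 -2.4 2.85 -0.35

Output[0,0]: The receptive field on the input at this output position is [-0.4 0.6 -1 / 0.5 2.2 2.6 / -0.8 2.1 3.6]. Elementwise product with the kernel and sum: -0.4·-1 + 0.6·2 + 0.5·1 + 2.2·0.5 + -0.8·1 + 2.1·-1 + 3.6·0.5.
Output[0,1]: The receptive field on the input at this output position is [0.6 -1 -2.8 / 2.2 2.6 -1 / 2.1 3.6 2.2]. Elementwise product with the kernel and sum: 0.6·-1 + -1·2 + 2.2·1 + 2.6·0.5 + 2.1·1 + 3.6·-1 + 2.2·0.5.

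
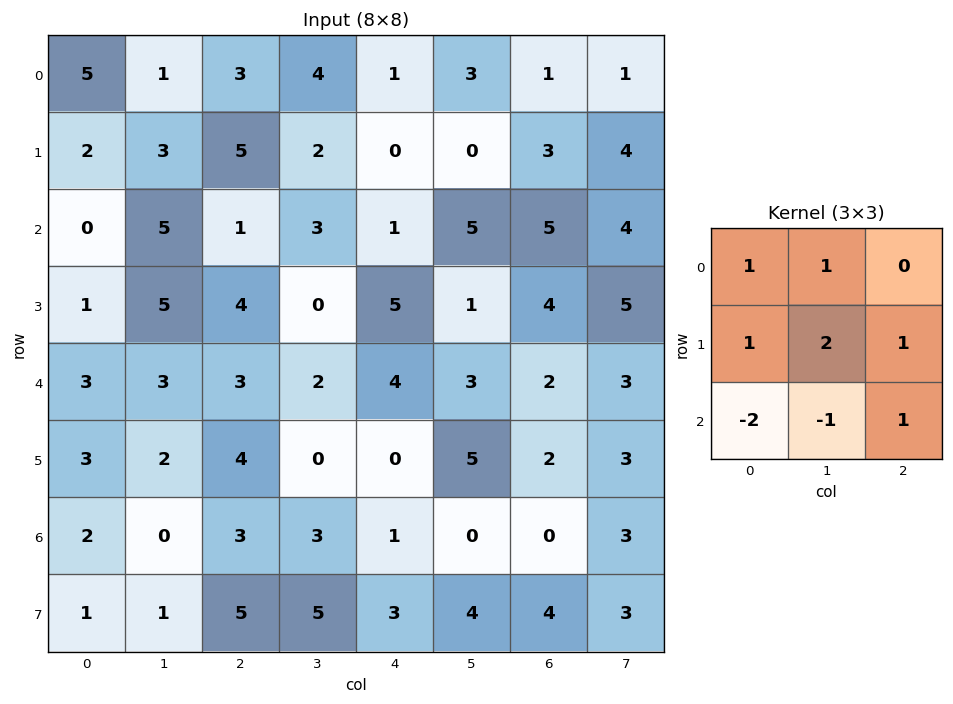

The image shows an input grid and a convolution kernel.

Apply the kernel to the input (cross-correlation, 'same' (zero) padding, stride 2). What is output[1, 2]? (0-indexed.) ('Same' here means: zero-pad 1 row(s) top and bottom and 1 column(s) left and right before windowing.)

8

The receptive field on the zero-padded input at this output position is [2 0 0 / 3 1 5 / 0 5 1]. Elementwise product with the kernel and sum: 2·1 + 0·1 + 3·1 + 1·2 + 5·1 + 0·-2 + 5·-1 + 1·1.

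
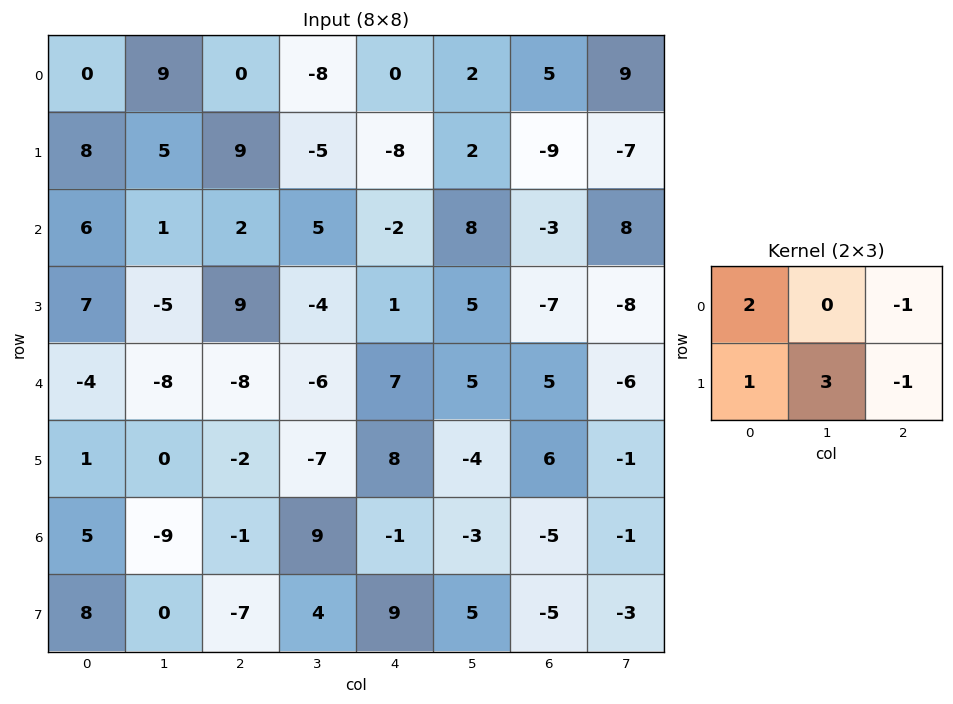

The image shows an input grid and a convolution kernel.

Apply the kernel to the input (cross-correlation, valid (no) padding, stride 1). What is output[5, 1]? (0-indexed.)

The receptive field on the input at this output position is [0 -2 -7 / -9 -1 9]. Elementwise product with the kernel and sum: 0·2 + -7·-1 + -9·1 + -1·3 + 9·-1.

-14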